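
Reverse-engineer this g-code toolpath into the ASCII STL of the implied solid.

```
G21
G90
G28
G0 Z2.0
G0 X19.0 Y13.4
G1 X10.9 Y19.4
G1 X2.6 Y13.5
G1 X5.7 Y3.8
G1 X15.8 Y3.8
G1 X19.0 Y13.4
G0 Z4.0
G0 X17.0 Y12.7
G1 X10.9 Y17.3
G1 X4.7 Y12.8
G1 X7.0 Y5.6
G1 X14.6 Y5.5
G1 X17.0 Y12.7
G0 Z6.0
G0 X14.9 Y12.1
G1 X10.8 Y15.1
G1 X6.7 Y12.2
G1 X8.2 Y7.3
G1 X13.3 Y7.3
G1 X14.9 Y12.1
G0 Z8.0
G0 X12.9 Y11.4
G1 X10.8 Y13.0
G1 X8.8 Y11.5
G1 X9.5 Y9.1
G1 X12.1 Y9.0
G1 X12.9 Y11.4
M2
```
solid part
  facet normal 0.0000 0.0000 -1.0000
    outer loop
      vertex 0.6 14.2 0.0
      vertex 10.9 21.6 0.0
      vertex 21.1 14.0 0.0
    endloop
  endfacet
  facet normal 0.0000 0.0000 -1.0000
    outer loop
      vertex 4.4 2.1 0.0
      vertex 0.6 14.2 0.0
      vertex 21.1 14.0 0.0
    endloop
  endfacet
  facet normal 0.0000 0.0000 -1.0000
    outer loop
      vertex 17.1 2.0 0.0
      vertex 4.4 2.1 0.0
      vertex 21.1 14.0 0.0
    endloop
  endfacet
  facet normal 0.4503 0.6044 0.6572
    outer loop
      vertex 21.1 14.0 0.0
      vertex 10.9 21.6 0.0
      vertex 10.8 10.8 10.0
    endloop
  endfacet
  facet normal -0.4399 0.6123 0.6569
    outer loop
      vertex 10.9 21.6 0.0
      vertex 0.6 14.2 0.0
      vertex 10.8 10.8 10.0
    endloop
  endfacet
  facet normal -0.7193 -0.2259 0.6569
    outer loop
      vertex 0.6 14.2 0.0
      vertex 4.4 2.1 0.0
      vertex 10.8 10.8 10.0
    endloop
  endfacet
  facet normal -0.0059 -0.7525 0.6585
    outer loop
      vertex 4.4 2.1 0.0
      vertex 17.1 2.0 0.0
      vertex 10.8 10.8 10.0
    endloop
  endfacet
  facet normal 0.7136 -0.2379 0.6589
    outer loop
      vertex 17.1 2.0 0.0
      vertex 21.1 14.0 0.0
      vertex 10.8 10.8 10.0
    endloop
  endfacet
endsolid part

The G0 Z moves step by Δz≈2.0 mm. The G1 loops shrink linearly with z, so the solid tapers from its base footprint up to z≈10. Closing with a flat bottom cap and the tapered top and triangulating gives 8 facets — a regular 5-sided pyramid, base circumscribed radius ≈ 10.8 mm, apex at z ≈ 10 mm.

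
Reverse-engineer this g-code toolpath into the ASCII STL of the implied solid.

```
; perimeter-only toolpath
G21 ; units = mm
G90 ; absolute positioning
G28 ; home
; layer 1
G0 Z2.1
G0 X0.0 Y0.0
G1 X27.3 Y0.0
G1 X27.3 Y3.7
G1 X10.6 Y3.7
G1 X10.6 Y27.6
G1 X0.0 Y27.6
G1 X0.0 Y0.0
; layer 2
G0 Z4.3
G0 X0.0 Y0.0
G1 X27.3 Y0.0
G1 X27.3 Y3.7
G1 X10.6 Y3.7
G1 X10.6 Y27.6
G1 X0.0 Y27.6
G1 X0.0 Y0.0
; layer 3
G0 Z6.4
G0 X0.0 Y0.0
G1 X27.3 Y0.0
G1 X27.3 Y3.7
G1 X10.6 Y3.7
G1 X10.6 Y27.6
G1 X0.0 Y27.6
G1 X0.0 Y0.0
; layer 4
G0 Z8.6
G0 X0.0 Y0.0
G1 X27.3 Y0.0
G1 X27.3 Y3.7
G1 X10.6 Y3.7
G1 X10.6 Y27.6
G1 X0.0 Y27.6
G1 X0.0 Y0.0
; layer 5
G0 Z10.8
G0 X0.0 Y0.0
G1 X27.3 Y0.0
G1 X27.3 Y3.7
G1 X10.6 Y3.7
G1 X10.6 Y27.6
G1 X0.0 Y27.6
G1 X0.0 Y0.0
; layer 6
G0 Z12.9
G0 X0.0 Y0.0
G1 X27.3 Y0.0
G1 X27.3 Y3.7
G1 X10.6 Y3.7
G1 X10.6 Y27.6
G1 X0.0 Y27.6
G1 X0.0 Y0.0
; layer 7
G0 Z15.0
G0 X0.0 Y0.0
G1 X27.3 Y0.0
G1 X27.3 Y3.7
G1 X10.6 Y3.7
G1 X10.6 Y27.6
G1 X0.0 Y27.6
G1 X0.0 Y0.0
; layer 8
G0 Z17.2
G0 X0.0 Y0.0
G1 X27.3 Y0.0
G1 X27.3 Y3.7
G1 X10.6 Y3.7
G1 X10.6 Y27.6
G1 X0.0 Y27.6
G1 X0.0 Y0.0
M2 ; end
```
solid part
  facet normal 0.0000 0.0000 -1.0000
    outer loop
      vertex 27.3 3.7 0.0
      vertex 27.3 0.0 0.0
      vertex 0.0 0.0 0.0
    endloop
  endfacet
  facet normal 0.0000 0.0000 -1.0000
    outer loop
      vertex 10.6 3.7 0.0
      vertex 27.3 3.7 0.0
      vertex 0.0 0.0 0.0
    endloop
  endfacet
  facet normal 0.0000 0.0000 -1.0000
    outer loop
      vertex 10.6 27.6 0.0
      vertex 10.6 3.7 0.0
      vertex 0.0 0.0 0.0
    endloop
  endfacet
  facet normal 0.0000 0.0000 -1.0000
    outer loop
      vertex 0.0 27.6 0.0
      vertex 10.6 27.6 0.0
      vertex 0.0 0.0 0.0
    endloop
  endfacet
  facet normal 0.0000 0.0000 1.0000
    outer loop
      vertex 0.0 0.0 17.2
      vertex 27.3 0.0 17.2
      vertex 27.3 3.7 17.2
    endloop
  endfacet
  facet normal 0.0000 0.0000 1.0000
    outer loop
      vertex 0.0 0.0 17.2
      vertex 27.3 3.7 17.2
      vertex 10.6 3.7 17.2
    endloop
  endfacet
  facet normal 0.0000 0.0000 1.0000
    outer loop
      vertex 0.0 0.0 17.2
      vertex 10.6 3.7 17.2
      vertex 10.6 27.6 17.2
    endloop
  endfacet
  facet normal 0.0000 0.0000 1.0000
    outer loop
      vertex 0.0 0.0 17.2
      vertex 10.6 27.6 17.2
      vertex 0.0 27.6 17.2
    endloop
  endfacet
  facet normal 0.0000 -1.0000 0.0000
    outer loop
      vertex 0.0 0.0 0.0
      vertex 27.3 0.0 0.0
      vertex 27.3 0.0 17.2
    endloop
  endfacet
  facet normal 0.0000 -1.0000 0.0000
    outer loop
      vertex 0.0 0.0 0.0
      vertex 27.3 0.0 17.2
      vertex 0.0 0.0 17.2
    endloop
  endfacet
  facet normal 1.0000 0.0000 0.0000
    outer loop
      vertex 27.3 0.0 0.0
      vertex 27.3 3.7 0.0
      vertex 27.3 3.7 17.2
    endloop
  endfacet
  facet normal 1.0000 0.0000 0.0000
    outer loop
      vertex 27.3 0.0 0.0
      vertex 27.3 3.7 17.2
      vertex 27.3 0.0 17.2
    endloop
  endfacet
  facet normal 0.0000 1.0000 0.0000
    outer loop
      vertex 27.3 3.7 0.0
      vertex 10.6 3.7 0.0
      vertex 10.6 3.7 17.2
    endloop
  endfacet
  facet normal 0.0000 1.0000 0.0000
    outer loop
      vertex 27.3 3.7 0.0
      vertex 10.6 3.7 17.2
      vertex 27.3 3.7 17.2
    endloop
  endfacet
  facet normal 1.0000 0.0000 0.0000
    outer loop
      vertex 10.6 3.7 0.0
      vertex 10.6 27.6 0.0
      vertex 10.6 27.6 17.2
    endloop
  endfacet
  facet normal 1.0000 0.0000 0.0000
    outer loop
      vertex 10.6 3.7 0.0
      vertex 10.6 27.6 17.2
      vertex 10.6 3.7 17.2
    endloop
  endfacet
  facet normal 0.0000 1.0000 0.0000
    outer loop
      vertex 10.6 27.6 0.0
      vertex 0.0 27.6 0.0
      vertex 0.0 27.6 17.2
    endloop
  endfacet
  facet normal 0.0000 1.0000 0.0000
    outer loop
      vertex 10.6 27.6 0.0
      vertex 0.0 27.6 17.2
      vertex 10.6 27.6 17.2
    endloop
  endfacet
  facet normal -1.0000 0.0000 0.0000
    outer loop
      vertex 0.0 27.6 0.0
      vertex 0.0 0.0 0.0
      vertex 0.0 0.0 17.2
    endloop
  endfacet
  facet normal -1.0000 0.0000 0.0000
    outer loop
      vertex 0.0 27.6 0.0
      vertex 0.0 0.0 17.2
      vertex 0.0 27.6 17.2
    endloop
  endfacet
endsolid part

The G0 Z moves step by Δz≈2.1 mm. Every layer's G1 loop is the same polygon, so the solid is a straight extrusion of it from z=0 to z≈17.2. Closing with flat bottom and top caps and triangulating gives 20 facets — an L-shaped prism: outer 27.3 × 27.6 mm, arm thicknesses ≈ 3.7 mm (horizontal) and 10.6 mm (vertical), extruded 17.2 mm in z.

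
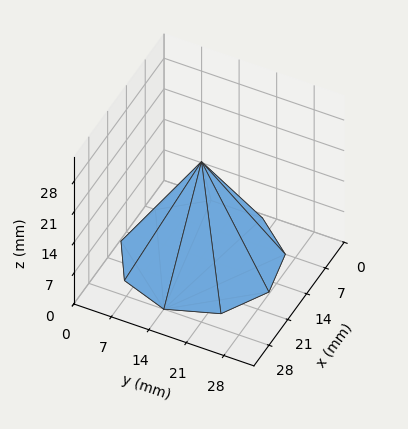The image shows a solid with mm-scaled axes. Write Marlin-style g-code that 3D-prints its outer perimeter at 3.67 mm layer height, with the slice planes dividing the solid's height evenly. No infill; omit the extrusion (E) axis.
Reading the render: the shape is a regular 9-sided pyramid, base circumscribed radius ≈ 14 mm, apex at z ≈ 22 mm (dimensions read to the nearest mm from the axis ticks). For the g-code, the solid's height is divided into equal slices at the stated Δz and each level perimeter traced with G1 moves after a G0 lift.

; perimeter-only toolpath
G21 ; units = mm
G90 ; absolute positioning
G28 ; home
; layer 1
G0 Z3.67
G0 X25.67 Y14.00
G1 X22.93 Y21.50
G1 X16.02 Y25.49
G1 X8.17 Y24.10
G1 X3.03 Y17.99
G1 X3.03 Y10.01
G1 X8.17 Y3.90
G1 X16.02 Y2.51
G1 X22.93 Y6.50
G1 X25.67 Y14.00
; layer 2
G0 Z7.33
G0 X23.33 Y14.00
G1 X21.15 Y20.00
G1 X15.62 Y23.19
G1 X9.33 Y22.08
G1 X5.23 Y17.19
G1 X5.23 Y10.81
G1 X9.33 Y5.92
G1 X15.62 Y4.81
G1 X21.15 Y8.00
G1 X23.33 Y14.00
; layer 3
G0 Z11.00
G0 X21.00 Y14.00
G1 X19.36 Y18.50
G1 X15.21 Y20.89
G1 X10.50 Y20.06
G1 X7.42 Y16.39
G1 X7.42 Y11.61
G1 X10.50 Y7.94
G1 X15.21 Y7.11
G1 X19.36 Y9.50
G1 X21.00 Y14.00
; layer 4
G0 Z14.67
G0 X18.67 Y14.00
G1 X17.57 Y17.00
G1 X14.81 Y18.60
G1 X11.67 Y18.04
G1 X9.61 Y15.60
G1 X9.61 Y12.40
G1 X11.67 Y9.96
G1 X14.81 Y9.40
G1 X17.57 Y11.00
G1 X18.67 Y14.00
; layer 5
G0 Z18.33
G0 X16.33 Y14.00
G1 X15.79 Y15.50
G1 X14.41 Y16.30
G1 X12.83 Y16.02
G1 X11.81 Y14.80
G1 X11.81 Y13.20
G1 X12.83 Y11.98
G1 X14.41 Y11.70
G1 X15.79 Y12.50
G1 X16.33 Y14.00
M2 ; end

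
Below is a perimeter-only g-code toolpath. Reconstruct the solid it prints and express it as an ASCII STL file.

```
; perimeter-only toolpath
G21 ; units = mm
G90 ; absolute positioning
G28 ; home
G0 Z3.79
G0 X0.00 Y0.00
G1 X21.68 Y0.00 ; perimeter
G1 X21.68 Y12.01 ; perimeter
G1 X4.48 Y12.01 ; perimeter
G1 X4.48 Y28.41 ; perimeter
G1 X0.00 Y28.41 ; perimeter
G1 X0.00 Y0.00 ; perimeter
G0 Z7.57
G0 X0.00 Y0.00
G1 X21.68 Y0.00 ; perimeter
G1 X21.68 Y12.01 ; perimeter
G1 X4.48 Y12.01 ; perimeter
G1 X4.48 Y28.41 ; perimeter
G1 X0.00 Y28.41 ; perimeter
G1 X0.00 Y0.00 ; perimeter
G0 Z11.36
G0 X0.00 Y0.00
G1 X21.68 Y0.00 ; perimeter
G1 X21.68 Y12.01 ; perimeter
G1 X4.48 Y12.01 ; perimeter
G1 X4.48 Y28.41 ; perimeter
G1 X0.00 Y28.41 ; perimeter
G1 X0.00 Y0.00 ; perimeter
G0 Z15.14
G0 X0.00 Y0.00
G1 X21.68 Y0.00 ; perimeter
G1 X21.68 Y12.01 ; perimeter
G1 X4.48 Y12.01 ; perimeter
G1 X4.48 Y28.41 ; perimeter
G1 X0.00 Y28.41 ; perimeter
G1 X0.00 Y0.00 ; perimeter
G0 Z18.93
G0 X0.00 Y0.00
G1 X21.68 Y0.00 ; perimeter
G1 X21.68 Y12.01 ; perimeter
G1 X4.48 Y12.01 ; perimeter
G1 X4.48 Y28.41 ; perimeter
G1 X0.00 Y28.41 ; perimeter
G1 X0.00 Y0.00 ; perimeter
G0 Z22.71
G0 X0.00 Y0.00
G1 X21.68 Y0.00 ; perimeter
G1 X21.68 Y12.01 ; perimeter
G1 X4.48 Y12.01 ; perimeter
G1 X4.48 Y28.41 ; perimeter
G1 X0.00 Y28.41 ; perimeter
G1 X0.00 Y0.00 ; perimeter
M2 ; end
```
solid part
  facet normal 0.0000 0.0000 -1.0000
    outer loop
      vertex 21.68 12.01 0.00
      vertex 21.68 0.00 0.00
      vertex 0.00 0.00 0.00
    endloop
  endfacet
  facet normal 0.0000 0.0000 -1.0000
    outer loop
      vertex 4.48 12.01 0.00
      vertex 21.68 12.01 0.00
      vertex 0.00 0.00 0.00
    endloop
  endfacet
  facet normal 0.0000 0.0000 -1.0000
    outer loop
      vertex 4.48 28.41 0.00
      vertex 4.48 12.01 0.00
      vertex 0.00 0.00 0.00
    endloop
  endfacet
  facet normal 0.0000 0.0000 -1.0000
    outer loop
      vertex 0.00 28.41 0.00
      vertex 4.48 28.41 0.00
      vertex 0.00 0.00 0.00
    endloop
  endfacet
  facet normal 0.0000 0.0000 1.0000
    outer loop
      vertex 0.00 0.00 22.71
      vertex 21.68 0.00 22.71
      vertex 21.68 12.01 22.71
    endloop
  endfacet
  facet normal 0.0000 0.0000 1.0000
    outer loop
      vertex 0.00 0.00 22.71
      vertex 21.68 12.01 22.71
      vertex 4.48 12.01 22.71
    endloop
  endfacet
  facet normal 0.0000 0.0000 1.0000
    outer loop
      vertex 0.00 0.00 22.71
      vertex 4.48 12.01 22.71
      vertex 4.48 28.41 22.71
    endloop
  endfacet
  facet normal 0.0000 0.0000 1.0000
    outer loop
      vertex 0.00 0.00 22.71
      vertex 4.48 28.41 22.71
      vertex 0.00 28.41 22.71
    endloop
  endfacet
  facet normal 0.0000 -1.0000 0.0000
    outer loop
      vertex 0.00 0.00 0.00
      vertex 21.68 0.00 0.00
      vertex 21.68 0.00 22.71
    endloop
  endfacet
  facet normal 0.0000 -1.0000 0.0000
    outer loop
      vertex 0.00 0.00 0.00
      vertex 21.68 0.00 22.71
      vertex 0.00 0.00 22.71
    endloop
  endfacet
  facet normal 1.0000 0.0000 0.0000
    outer loop
      vertex 21.68 0.00 0.00
      vertex 21.68 12.01 0.00
      vertex 21.68 12.01 22.71
    endloop
  endfacet
  facet normal 1.0000 0.0000 0.0000
    outer loop
      vertex 21.68 0.00 0.00
      vertex 21.68 12.01 22.71
      vertex 21.68 0.00 22.71
    endloop
  endfacet
  facet normal 0.0000 1.0000 0.0000
    outer loop
      vertex 21.68 12.01 0.00
      vertex 4.48 12.01 0.00
      vertex 4.48 12.01 22.71
    endloop
  endfacet
  facet normal 0.0000 1.0000 0.0000
    outer loop
      vertex 21.68 12.01 0.00
      vertex 4.48 12.01 22.71
      vertex 21.68 12.01 22.71
    endloop
  endfacet
  facet normal 1.0000 0.0000 0.0000
    outer loop
      vertex 4.48 12.01 0.00
      vertex 4.48 28.41 0.00
      vertex 4.48 28.41 22.71
    endloop
  endfacet
  facet normal 1.0000 0.0000 0.0000
    outer loop
      vertex 4.48 12.01 0.00
      vertex 4.48 28.41 22.71
      vertex 4.48 12.01 22.71
    endloop
  endfacet
  facet normal 0.0000 1.0000 0.0000
    outer loop
      vertex 4.48 28.41 0.00
      vertex 0.00 28.41 0.00
      vertex 0.00 28.41 22.71
    endloop
  endfacet
  facet normal 0.0000 1.0000 0.0000
    outer loop
      vertex 4.48 28.41 0.00
      vertex 0.00 28.41 22.71
      vertex 4.48 28.41 22.71
    endloop
  endfacet
  facet normal -1.0000 0.0000 0.0000
    outer loop
      vertex 0.00 28.41 0.00
      vertex 0.00 0.00 0.00
      vertex 0.00 0.00 22.71
    endloop
  endfacet
  facet normal -1.0000 0.0000 0.0000
    outer loop
      vertex 0.00 28.41 0.00
      vertex 0.00 0.00 22.71
      vertex 0.00 28.41 22.71
    endloop
  endfacet
endsolid part

The G0 Z moves step by Δz≈3.79 mm. Every layer's G1 loop is the same polygon, so the solid is a straight extrusion of it from z=0 to z≈22.7. Closing with flat bottom and top caps and triangulating gives 20 facets — an L-shaped prism: outer 21.7 × 28.4 mm, arm thicknesses ≈ 12 mm (horizontal) and 4.48 mm (vertical), extruded 22.7 mm in z.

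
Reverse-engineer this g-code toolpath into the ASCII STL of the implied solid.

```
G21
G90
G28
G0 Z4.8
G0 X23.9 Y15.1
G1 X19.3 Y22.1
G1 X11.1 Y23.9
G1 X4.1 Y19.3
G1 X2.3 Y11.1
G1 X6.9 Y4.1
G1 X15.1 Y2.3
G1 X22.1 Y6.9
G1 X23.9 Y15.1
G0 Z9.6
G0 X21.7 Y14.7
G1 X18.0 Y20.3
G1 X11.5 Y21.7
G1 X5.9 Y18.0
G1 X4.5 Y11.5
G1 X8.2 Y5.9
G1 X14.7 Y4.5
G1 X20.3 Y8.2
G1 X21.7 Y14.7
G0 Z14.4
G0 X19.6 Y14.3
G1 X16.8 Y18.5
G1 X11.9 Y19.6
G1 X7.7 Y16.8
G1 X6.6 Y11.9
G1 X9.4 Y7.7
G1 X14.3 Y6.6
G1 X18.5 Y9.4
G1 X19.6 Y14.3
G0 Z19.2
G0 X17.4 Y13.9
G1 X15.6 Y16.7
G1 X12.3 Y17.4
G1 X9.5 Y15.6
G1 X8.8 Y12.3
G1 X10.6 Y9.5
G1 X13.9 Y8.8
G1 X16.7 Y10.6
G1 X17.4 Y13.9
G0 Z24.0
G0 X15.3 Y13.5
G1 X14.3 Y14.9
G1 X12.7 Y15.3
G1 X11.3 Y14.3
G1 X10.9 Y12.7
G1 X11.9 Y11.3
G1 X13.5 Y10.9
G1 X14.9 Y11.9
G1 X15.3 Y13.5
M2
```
solid part
  facet normal 0.0000 0.0000 -1.0000
    outer loop
      vertex 10.7 26.0 0.0
      vertex 20.5 23.9 0.0
      vertex 26.0 15.5 0.0
    endloop
  endfacet
  facet normal 0.0000 0.0000 -1.0000
    outer loop
      vertex 2.3 20.5 0.0
      vertex 10.7 26.0 0.0
      vertex 26.0 15.5 0.0
    endloop
  endfacet
  facet normal 0.0000 0.0000 -1.0000
    outer loop
      vertex 0.2 10.7 0.0
      vertex 2.3 20.5 0.0
      vertex 26.0 15.5 0.0
    endloop
  endfacet
  facet normal 0.0000 0.0000 -1.0000
    outer loop
      vertex 5.7 2.3 0.0
      vertex 0.2 10.7 0.0
      vertex 26.0 15.5 0.0
    endloop
  endfacet
  facet normal 0.0000 0.0000 -1.0000
    outer loop
      vertex 15.5 0.2 0.0
      vertex 5.7 2.3 0.0
      vertex 26.0 15.5 0.0
    endloop
  endfacet
  facet normal 0.0000 0.0000 -1.0000
    outer loop
      vertex 23.9 5.7 0.0
      vertex 15.5 0.2 0.0
      vertex 26.0 15.5 0.0
    endloop
  endfacet
  facet normal 0.7712 0.5050 0.3875
    outer loop
      vertex 26.0 15.5 0.0
      vertex 20.5 23.9 0.0
      vertex 13.1 13.1 28.8
    endloop
  endfacet
  facet normal 0.1931 0.9014 0.3876
    outer loop
      vertex 20.5 23.9 0.0
      vertex 10.7 26.0 0.0
      vertex 13.1 13.1 28.8
    endloop
  endfacet
  facet normal -0.5050 0.7712 0.3875
    outer loop
      vertex 10.7 26.0 0.0
      vertex 2.3 20.5 0.0
      vertex 13.1 13.1 28.8
    endloop
  endfacet
  facet normal -0.9014 0.1931 0.3876
    outer loop
      vertex 2.3 20.5 0.0
      vertex 0.2 10.7 0.0
      vertex 13.1 13.1 28.8
    endloop
  endfacet
  facet normal -0.7712 -0.5050 0.3875
    outer loop
      vertex 0.2 10.7 0.0
      vertex 5.7 2.3 0.0
      vertex 13.1 13.1 28.8
    endloop
  endfacet
  facet normal -0.1931 -0.9014 0.3876
    outer loop
      vertex 5.7 2.3 0.0
      vertex 15.5 0.2 0.0
      vertex 13.1 13.1 28.8
    endloop
  endfacet
  facet normal 0.5050 -0.7712 0.3875
    outer loop
      vertex 15.5 0.2 0.0
      vertex 23.9 5.7 0.0
      vertex 13.1 13.1 28.8
    endloop
  endfacet
  facet normal 0.9014 -0.1931 0.3876
    outer loop
      vertex 23.9 5.7 0.0
      vertex 26.0 15.5 0.0
      vertex 13.1 13.1 28.8
    endloop
  endfacet
endsolid part

The G0 Z moves step by Δz≈4.8 mm. The G1 loops shrink linearly with z, so the solid tapers from its base footprint up to z≈28.8. Closing with a flat bottom cap and the tapered top and triangulating gives 14 facets — a regular 8-sided pyramid, base circumscribed radius ≈ 13.1 mm, apex at z ≈ 28.8 mm.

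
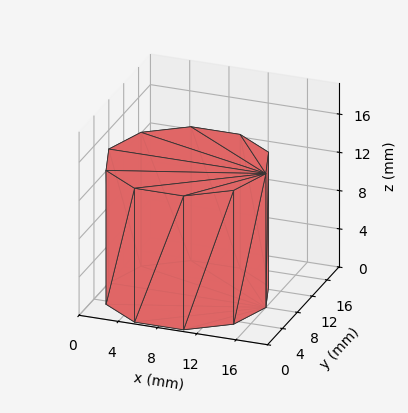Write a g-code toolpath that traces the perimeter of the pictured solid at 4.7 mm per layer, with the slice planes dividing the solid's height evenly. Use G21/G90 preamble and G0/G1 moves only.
Reading the render: the shape is a regular 10-sided prism (a cylinder approximated with 10 flat sides), circumscribed radius ≈ 8 mm, height ≈ 14 mm (dimensions read to the nearest mm from the axis ticks). For the g-code, the solid's height is divided into equal slices at the stated Δz and each level perimeter traced with G1 moves after a G0 lift.

; perimeter-only toolpath
G21 ; units = mm
G90 ; absolute positioning
G28 ; home
; layer 1
G0 Z4.7
G0 X16.0 Y8.0
G1 X14.5 Y12.7
G1 X10.5 Y15.6
G1 X5.5 Y15.6
G1 X1.5 Y12.7
G1 X0.0 Y8.0
G1 X1.5 Y3.3
G1 X5.5 Y0.4
G1 X10.5 Y0.4
G1 X14.5 Y3.3
G1 X16.0 Y8.0
; layer 2
G0 Z9.3
G0 X16.0 Y8.0
G1 X14.5 Y12.7
G1 X10.5 Y15.6
G1 X5.5 Y15.6
G1 X1.5 Y12.7
G1 X0.0 Y8.0
G1 X1.5 Y3.3
G1 X5.5 Y0.4
G1 X10.5 Y0.4
G1 X14.5 Y3.3
G1 X16.0 Y8.0
; layer 3
G0 Z14.0
G0 X16.0 Y8.0
G1 X14.5 Y12.7
G1 X10.5 Y15.6
G1 X5.5 Y15.6
G1 X1.5 Y12.7
G1 X0.0 Y8.0
G1 X1.5 Y3.3
G1 X5.5 Y0.4
G1 X10.5 Y0.4
G1 X14.5 Y3.3
G1 X16.0 Y8.0
M2 ; end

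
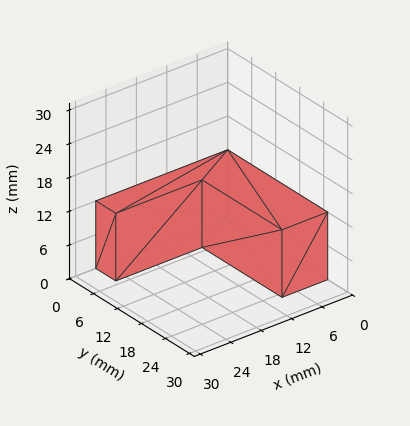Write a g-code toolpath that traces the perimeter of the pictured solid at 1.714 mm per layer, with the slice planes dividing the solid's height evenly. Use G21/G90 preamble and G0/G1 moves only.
Reading the render: the shape is an L-shaped prism: outer 26 × 25 mm, arm thicknesses ≈ 5 mm (horizontal) and 9 mm (vertical), extruded 12 mm in z (dimensions read to the nearest mm from the axis ticks). For the g-code, the solid's height is divided into equal slices at the stated Δz and each level perimeter traced with G1 moves after a G0 lift.

; perimeter-only toolpath
G21 ; units = mm
G90 ; absolute positioning
G28 ; home
; layer 1
G0 Z1.714
G0 X0.000 Y0.000
G1 X26.000 Y0.000
G1 X26.000 Y5.000
G1 X9.000 Y5.000
G1 X9.000 Y25.000
G1 X0.000 Y25.000
G1 X0.000 Y0.000
; layer 2
G0 Z3.429
G0 X0.000 Y0.000
G1 X26.000 Y0.000
G1 X26.000 Y5.000
G1 X9.000 Y5.000
G1 X9.000 Y25.000
G1 X0.000 Y25.000
G1 X0.000 Y0.000
; layer 3
G0 Z5.143
G0 X0.000 Y0.000
G1 X26.000 Y0.000
G1 X26.000 Y5.000
G1 X9.000 Y5.000
G1 X9.000 Y25.000
G1 X0.000 Y25.000
G1 X0.000 Y0.000
; layer 4
G0 Z6.857
G0 X0.000 Y0.000
G1 X26.000 Y0.000
G1 X26.000 Y5.000
G1 X9.000 Y5.000
G1 X9.000 Y25.000
G1 X0.000 Y25.000
G1 X0.000 Y0.000
; layer 5
G0 Z8.571
G0 X0.000 Y0.000
G1 X26.000 Y0.000
G1 X26.000 Y5.000
G1 X9.000 Y5.000
G1 X9.000 Y25.000
G1 X0.000 Y25.000
G1 X0.000 Y0.000
; layer 6
G0 Z10.286
G0 X0.000 Y0.000
G1 X26.000 Y0.000
G1 X26.000 Y5.000
G1 X9.000 Y5.000
G1 X9.000 Y25.000
G1 X0.000 Y25.000
G1 X0.000 Y0.000
; layer 7
G0 Z12.000
G0 X0.000 Y0.000
G1 X26.000 Y0.000
G1 X26.000 Y5.000
G1 X9.000 Y5.000
G1 X9.000 Y25.000
G1 X0.000 Y25.000
G1 X0.000 Y0.000
M2 ; end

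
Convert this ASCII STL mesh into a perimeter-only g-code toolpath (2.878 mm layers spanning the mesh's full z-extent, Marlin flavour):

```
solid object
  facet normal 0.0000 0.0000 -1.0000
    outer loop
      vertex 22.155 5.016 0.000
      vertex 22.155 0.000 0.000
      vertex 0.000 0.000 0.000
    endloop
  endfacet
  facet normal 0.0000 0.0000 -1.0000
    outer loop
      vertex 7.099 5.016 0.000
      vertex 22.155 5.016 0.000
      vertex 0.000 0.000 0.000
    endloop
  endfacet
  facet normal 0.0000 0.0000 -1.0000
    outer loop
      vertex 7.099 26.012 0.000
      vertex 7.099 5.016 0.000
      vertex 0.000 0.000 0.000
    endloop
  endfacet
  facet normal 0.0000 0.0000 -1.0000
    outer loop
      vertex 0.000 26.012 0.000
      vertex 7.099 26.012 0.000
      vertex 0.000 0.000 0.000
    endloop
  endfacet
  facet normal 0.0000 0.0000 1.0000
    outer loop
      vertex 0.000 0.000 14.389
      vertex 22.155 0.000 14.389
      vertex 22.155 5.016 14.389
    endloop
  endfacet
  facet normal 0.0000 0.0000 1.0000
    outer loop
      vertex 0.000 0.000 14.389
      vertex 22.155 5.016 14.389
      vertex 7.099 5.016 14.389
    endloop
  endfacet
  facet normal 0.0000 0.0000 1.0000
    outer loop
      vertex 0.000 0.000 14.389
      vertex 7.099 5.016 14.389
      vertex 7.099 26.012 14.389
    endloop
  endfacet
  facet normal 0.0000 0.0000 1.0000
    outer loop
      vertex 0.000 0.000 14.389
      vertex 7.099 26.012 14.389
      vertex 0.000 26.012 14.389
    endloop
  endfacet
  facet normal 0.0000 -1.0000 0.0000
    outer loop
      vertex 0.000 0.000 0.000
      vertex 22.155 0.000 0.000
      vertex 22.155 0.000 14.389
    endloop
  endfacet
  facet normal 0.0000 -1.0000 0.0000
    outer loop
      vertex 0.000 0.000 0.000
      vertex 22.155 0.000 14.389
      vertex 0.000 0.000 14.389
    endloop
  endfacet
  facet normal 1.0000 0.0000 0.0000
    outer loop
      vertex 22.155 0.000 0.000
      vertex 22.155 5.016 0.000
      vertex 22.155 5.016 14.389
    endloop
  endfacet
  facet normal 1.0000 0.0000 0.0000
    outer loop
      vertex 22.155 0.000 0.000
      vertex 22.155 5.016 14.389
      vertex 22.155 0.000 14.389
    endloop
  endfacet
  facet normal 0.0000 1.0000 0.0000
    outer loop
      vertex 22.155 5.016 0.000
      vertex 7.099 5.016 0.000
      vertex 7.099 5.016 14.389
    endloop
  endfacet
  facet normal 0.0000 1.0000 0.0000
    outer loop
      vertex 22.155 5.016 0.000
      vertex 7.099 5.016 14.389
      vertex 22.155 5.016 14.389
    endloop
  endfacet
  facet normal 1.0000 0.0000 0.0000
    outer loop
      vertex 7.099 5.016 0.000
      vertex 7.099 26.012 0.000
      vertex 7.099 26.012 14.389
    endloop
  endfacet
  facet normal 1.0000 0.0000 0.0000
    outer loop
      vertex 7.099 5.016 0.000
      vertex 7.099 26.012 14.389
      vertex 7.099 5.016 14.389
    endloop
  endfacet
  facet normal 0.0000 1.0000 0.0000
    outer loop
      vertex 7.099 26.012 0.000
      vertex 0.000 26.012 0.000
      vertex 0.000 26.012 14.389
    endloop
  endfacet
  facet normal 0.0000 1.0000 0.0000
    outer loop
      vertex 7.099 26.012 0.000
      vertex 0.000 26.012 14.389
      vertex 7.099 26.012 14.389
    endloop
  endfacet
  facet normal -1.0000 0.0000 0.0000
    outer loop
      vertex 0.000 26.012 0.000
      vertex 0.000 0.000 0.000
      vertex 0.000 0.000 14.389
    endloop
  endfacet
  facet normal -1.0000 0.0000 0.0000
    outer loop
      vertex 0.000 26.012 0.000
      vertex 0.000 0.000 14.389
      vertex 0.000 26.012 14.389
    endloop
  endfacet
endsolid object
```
; perimeter-only toolpath
G21 ; units = mm
G90 ; absolute positioning
G28 ; home
; layer 1
G0 Z2.878
G0 X0.000 Y0.000
G1 X22.155 Y0.000
G1 X22.155 Y5.016
G1 X7.099 Y5.016
G1 X7.099 Y26.012
G1 X0.000 Y26.012
G1 X0.000 Y0.000
; layer 2
G0 Z5.756
G0 X0.000 Y0.000
G1 X22.155 Y0.000
G1 X22.155 Y5.016
G1 X7.099 Y5.016
G1 X7.099 Y26.012
G1 X0.000 Y26.012
G1 X0.000 Y0.000
; layer 3
G0 Z8.633
G0 X0.000 Y0.000
G1 X22.155 Y0.000
G1 X22.155 Y5.016
G1 X7.099 Y5.016
G1 X7.099 Y26.012
G1 X0.000 Y26.012
G1 X0.000 Y0.000
; layer 4
G0 Z11.511
G0 X0.000 Y0.000
G1 X22.155 Y0.000
G1 X22.155 Y5.016
G1 X7.099 Y5.016
G1 X7.099 Y26.012
G1 X0.000 Y26.012
G1 X0.000 Y0.000
; layer 5
G0 Z14.389
G0 X0.000 Y0.000
G1 X22.155 Y0.000
G1 X22.155 Y5.016
G1 X7.099 Y5.016
G1 X7.099 Y26.012
G1 X0.000 Y26.012
G1 X0.000 Y0.000
M2 ; end

The solid is an L-shaped prism: outer 22.2 × 26 mm, arm thicknesses ≈ 5.02 mm (horizontal) and 7.1 mm (vertical), extruded 14.4 mm in z. Slicing at Δz = 2.878 mm — 5 equal slices spanning the solid's height, so layer i sits at z = i·h/5 — gives 5 non-empty perimeters. Each is a 6-segment closed polygon; G0 lifts to the layer z and rapids to the start vertex, then G1 traces the edges.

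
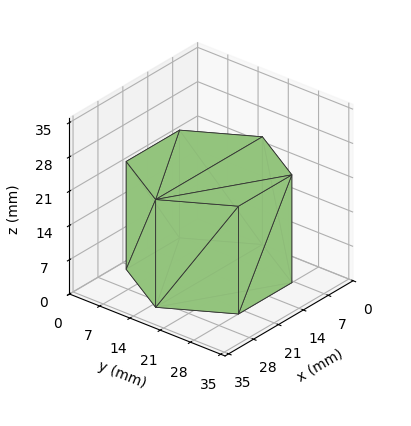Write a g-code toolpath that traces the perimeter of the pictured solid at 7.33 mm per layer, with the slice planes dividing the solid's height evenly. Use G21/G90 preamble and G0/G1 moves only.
Reading the render: the shape is a regular 6-sided prism (a cylinder approximated with 6 flat sides), circumscribed radius ≈ 15 mm, height ≈ 22 mm (dimensions read to the nearest mm from the axis ticks). For the g-code, the solid's height is divided into equal slices at the stated Δz and each level perimeter traced with G1 moves after a G0 lift.

; perimeter-only toolpath
G21 ; units = mm
G90 ; absolute positioning
G28 ; home
; layer 1
G0 Z7.33
G0 X30.00 Y15.00
G1 X22.50 Y27.99
G1 X7.50 Y27.99
G1 X0.00 Y15.00
G1 X7.50 Y2.01
G1 X22.50 Y2.01
G1 X30.00 Y15.00
; layer 2
G0 Z14.67
G0 X30.00 Y15.00
G1 X22.50 Y27.99
G1 X7.50 Y27.99
G1 X0.00 Y15.00
G1 X7.50 Y2.01
G1 X22.50 Y2.01
G1 X30.00 Y15.00
; layer 3
G0 Z22.00
G0 X30.00 Y15.00
G1 X22.50 Y27.99
G1 X7.50 Y27.99
G1 X0.00 Y15.00
G1 X7.50 Y2.01
G1 X22.50 Y2.01
G1 X30.00 Y15.00
M2 ; end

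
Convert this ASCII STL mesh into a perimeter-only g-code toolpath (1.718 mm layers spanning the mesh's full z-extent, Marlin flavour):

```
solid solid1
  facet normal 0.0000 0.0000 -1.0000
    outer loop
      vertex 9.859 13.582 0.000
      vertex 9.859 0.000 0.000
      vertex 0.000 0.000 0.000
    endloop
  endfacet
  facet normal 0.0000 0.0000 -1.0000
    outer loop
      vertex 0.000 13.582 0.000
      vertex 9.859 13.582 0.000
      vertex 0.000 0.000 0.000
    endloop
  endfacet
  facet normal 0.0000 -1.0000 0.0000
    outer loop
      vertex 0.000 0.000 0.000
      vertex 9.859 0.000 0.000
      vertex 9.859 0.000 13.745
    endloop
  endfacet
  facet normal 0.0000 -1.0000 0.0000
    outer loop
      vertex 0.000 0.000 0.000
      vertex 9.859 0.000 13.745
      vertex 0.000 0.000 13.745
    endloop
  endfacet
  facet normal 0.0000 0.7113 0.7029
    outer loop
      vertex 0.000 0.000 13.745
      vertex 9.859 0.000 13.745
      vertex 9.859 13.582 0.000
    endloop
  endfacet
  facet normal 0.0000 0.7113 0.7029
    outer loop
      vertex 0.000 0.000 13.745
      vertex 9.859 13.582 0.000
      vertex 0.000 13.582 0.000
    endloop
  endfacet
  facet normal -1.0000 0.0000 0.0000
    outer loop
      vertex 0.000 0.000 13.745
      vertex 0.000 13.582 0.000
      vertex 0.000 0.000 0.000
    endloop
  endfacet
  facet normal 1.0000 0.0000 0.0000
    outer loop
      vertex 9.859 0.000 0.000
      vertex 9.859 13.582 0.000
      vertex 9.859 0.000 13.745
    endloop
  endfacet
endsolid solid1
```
; perimeter-only toolpath
G21 ; units = mm
G90 ; absolute positioning
G28 ; home
; layer 1
G0 Z1.718
G0 X0.000 Y0.000
G1 X9.859 Y0.000
G1 X9.859 Y11.884
G1 X0.000 Y11.884
G1 X0.000 Y0.000
; layer 2
G0 Z3.436
G0 X0.000 Y0.000
G1 X9.859 Y0.000
G1 X9.859 Y10.187
G1 X0.000 Y10.187
G1 X0.000 Y0.000
; layer 3
G0 Z5.154
G0 X0.000 Y0.000
G1 X9.859 Y0.000
G1 X9.859 Y8.489
G1 X0.000 Y8.489
G1 X0.000 Y0.000
; layer 4
G0 Z6.872
G0 X0.000 Y0.000
G1 X9.859 Y0.000
G1 X9.859 Y6.791
G1 X0.000 Y6.791
G1 X0.000 Y0.000
; layer 5
G0 Z8.591
G0 X0.000 Y0.000
G1 X9.859 Y0.000
G1 X9.859 Y5.093
G1 X0.000 Y5.093
G1 X0.000 Y0.000
; layer 6
G0 Z10.309
G0 X0.000 Y0.000
G1 X9.859 Y0.000
G1 X9.859 Y3.396
G1 X0.000 Y3.396
G1 X0.000 Y0.000
; layer 7
G0 Z12.027
G0 X0.000 Y0.000
G1 X9.859 Y0.000
G1 X9.859 Y1.698
G1 X0.000 Y1.698
G1 X0.000 Y0.000
M2 ; end

The solid is a wedge (ramp): 9.86 × 13.6 mm base, rising to 13.7 mm along the y=0 edge and sloping linearly to z=0 at y=13.6. Slicing at Δz = 1.718 mm — 8 equal slices spanning the solid's height, so layer i sits at z = i·h/8 — gives 7 non-empty perimeters. Each is a 4-segment closed polygon; G0 lifts to the layer z and rapids to the start vertex, then G1 traces the edges. The cross-section shrinks linearly with z (the slice at the apex is degenerate and omitted).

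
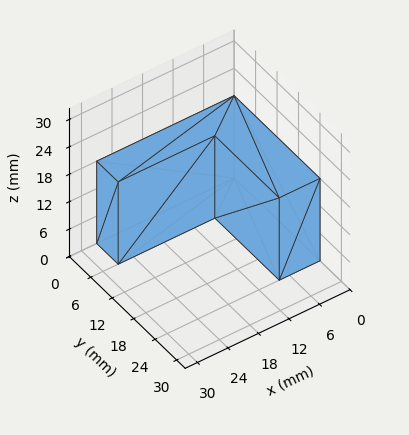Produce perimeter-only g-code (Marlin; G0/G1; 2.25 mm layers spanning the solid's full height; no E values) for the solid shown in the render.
Reading the render: the shape is an L-shaped prism: outer 27 × 24 mm, arm thicknesses ≈ 6 mm (horizontal) and 8 mm (vertical), extruded 18 mm in z (dimensions read to the nearest mm from the axis ticks). For the g-code, the solid's height is divided into equal slices at the stated Δz and each level perimeter traced with G1 moves after a G0 lift.

; perimeter-only toolpath
G21 ; units = mm
G90 ; absolute positioning
G28 ; home
; layer 1
G0 Z2.25
G0 X0.00 Y0.00
G1 X27.00 Y0.00
G1 X27.00 Y6.00
G1 X8.00 Y6.00
G1 X8.00 Y24.00
G1 X0.00 Y24.00
G1 X0.00 Y0.00
; layer 2
G0 Z4.50
G0 X0.00 Y0.00
G1 X27.00 Y0.00
G1 X27.00 Y6.00
G1 X8.00 Y6.00
G1 X8.00 Y24.00
G1 X0.00 Y24.00
G1 X0.00 Y0.00
; layer 3
G0 Z6.75
G0 X0.00 Y0.00
G1 X27.00 Y0.00
G1 X27.00 Y6.00
G1 X8.00 Y6.00
G1 X8.00 Y24.00
G1 X0.00 Y24.00
G1 X0.00 Y0.00
; layer 4
G0 Z9.00
G0 X0.00 Y0.00
G1 X27.00 Y0.00
G1 X27.00 Y6.00
G1 X8.00 Y6.00
G1 X8.00 Y24.00
G1 X0.00 Y24.00
G1 X0.00 Y0.00
; layer 5
G0 Z11.25
G0 X0.00 Y0.00
G1 X27.00 Y0.00
G1 X27.00 Y6.00
G1 X8.00 Y6.00
G1 X8.00 Y24.00
G1 X0.00 Y24.00
G1 X0.00 Y0.00
; layer 6
G0 Z13.50
G0 X0.00 Y0.00
G1 X27.00 Y0.00
G1 X27.00 Y6.00
G1 X8.00 Y6.00
G1 X8.00 Y24.00
G1 X0.00 Y24.00
G1 X0.00 Y0.00
; layer 7
G0 Z15.75
G0 X0.00 Y0.00
G1 X27.00 Y0.00
G1 X27.00 Y6.00
G1 X8.00 Y6.00
G1 X8.00 Y24.00
G1 X0.00 Y24.00
G1 X0.00 Y0.00
; layer 8
G0 Z18.00
G0 X0.00 Y0.00
G1 X27.00 Y0.00
G1 X27.00 Y6.00
G1 X8.00 Y6.00
G1 X8.00 Y24.00
G1 X0.00 Y24.00
G1 X0.00 Y0.00
M2 ; end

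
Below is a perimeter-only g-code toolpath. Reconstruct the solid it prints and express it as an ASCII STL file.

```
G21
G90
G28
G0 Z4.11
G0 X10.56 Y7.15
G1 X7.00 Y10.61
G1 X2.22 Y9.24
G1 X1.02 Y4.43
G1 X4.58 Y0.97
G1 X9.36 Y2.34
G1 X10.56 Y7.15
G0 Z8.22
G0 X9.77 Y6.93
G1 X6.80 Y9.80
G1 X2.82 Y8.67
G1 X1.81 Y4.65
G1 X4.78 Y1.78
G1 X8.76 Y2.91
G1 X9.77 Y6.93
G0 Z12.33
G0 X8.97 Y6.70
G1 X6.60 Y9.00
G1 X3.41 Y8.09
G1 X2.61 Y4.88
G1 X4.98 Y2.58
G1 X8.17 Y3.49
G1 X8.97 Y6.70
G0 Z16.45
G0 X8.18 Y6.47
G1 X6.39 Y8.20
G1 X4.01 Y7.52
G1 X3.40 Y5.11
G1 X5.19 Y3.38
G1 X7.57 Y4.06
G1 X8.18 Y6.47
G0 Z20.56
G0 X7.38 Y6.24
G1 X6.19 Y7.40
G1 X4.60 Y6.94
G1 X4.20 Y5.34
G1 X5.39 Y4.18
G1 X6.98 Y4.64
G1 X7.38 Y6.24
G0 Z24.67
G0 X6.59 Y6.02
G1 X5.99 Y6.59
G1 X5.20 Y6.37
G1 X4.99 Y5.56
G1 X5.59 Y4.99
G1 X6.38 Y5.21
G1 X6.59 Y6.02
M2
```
solid part
  facet normal 0.0000 0.0000 -1.0000
    outer loop
      vertex 1.63 9.82 0.00
      vertex 7.20 11.41 0.00
      vertex 11.36 7.38 0.00
    endloop
  endfacet
  facet normal 0.0000 0.0000 -1.0000
    outer loop
      vertex 0.22 4.20 0.00
      vertex 1.63 9.82 0.00
      vertex 11.36 7.38 0.00
    endloop
  endfacet
  facet normal 0.0000 0.0000 -1.0000
    outer loop
      vertex 4.38 0.17 0.00
      vertex 0.22 4.20 0.00
      vertex 11.36 7.38 0.00
    endloop
  endfacet
  facet normal 0.0000 0.0000 -1.0000
    outer loop
      vertex 9.95 1.76 0.00
      vertex 4.38 0.17 0.00
      vertex 11.36 7.38 0.00
    endloop
  endfacet
  facet normal 0.6855 0.7076 0.1718
    outer loop
      vertex 11.36 7.38 0.00
      vertex 7.20 11.41 0.00
      vertex 5.79 5.79 28.78
    endloop
  endfacet
  facet normal -0.2704 0.9473 0.1717
    outer loop
      vertex 7.20 11.41 0.00
      vertex 1.63 9.82 0.00
      vertex 5.79 5.79 28.78
    endloop
  endfacet
  facet normal -0.9555 0.2397 0.1717
    outer loop
      vertex 1.63 9.82 0.00
      vertex 0.22 4.20 0.00
      vertex 5.79 5.79 28.78
    endloop
  endfacet
  facet normal -0.6855 -0.7076 0.1718
    outer loop
      vertex 0.22 4.20 0.00
      vertex 4.38 0.17 0.00
      vertex 5.79 5.79 28.78
    endloop
  endfacet
  facet normal 0.2704 -0.9473 0.1717
    outer loop
      vertex 4.38 0.17 0.00
      vertex 9.95 1.76 0.00
      vertex 5.79 5.79 28.78
    endloop
  endfacet
  facet normal 0.9555 -0.2397 0.1717
    outer loop
      vertex 9.95 1.76 0.00
      vertex 11.36 7.38 0.00
      vertex 5.79 5.79 28.78
    endloop
  endfacet
endsolid part

The G0 Z moves step by Δz≈4.11 mm. The G1 loops shrink linearly with z, so the solid tapers from its base footprint up to z≈28.8. Closing with a flat bottom cap and the tapered top and triangulating gives 10 facets — a regular 6-sided pyramid, base circumscribed radius ≈ 5.79 mm, apex at z ≈ 28.8 mm.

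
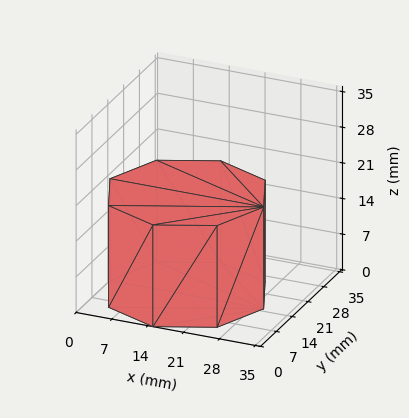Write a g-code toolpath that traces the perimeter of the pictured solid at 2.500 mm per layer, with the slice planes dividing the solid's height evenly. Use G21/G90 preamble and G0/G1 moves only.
Reading the render: the shape is a regular 8-sided prism (a cylinder approximated with 8 flat sides), circumscribed radius ≈ 15 mm, height ≈ 20 mm (dimensions read to the nearest mm from the axis ticks). For the g-code, the solid's height is divided into equal slices at the stated Δz and each level perimeter traced with G1 moves after a G0 lift.

; perimeter-only toolpath
G21 ; units = mm
G90 ; absolute positioning
G28 ; home
; layer 1
G0 Z2.500
G0 X30.000 Y15.000
G1 X25.607 Y25.607
G1 X15.000 Y30.000
G1 X4.393 Y25.607
G1 X0.000 Y15.000
G1 X4.393 Y4.393
G1 X15.000 Y0.000
G1 X25.607 Y4.393
G1 X30.000 Y15.000
; layer 2
G0 Z5.000
G0 X30.000 Y15.000
G1 X25.607 Y25.607
G1 X15.000 Y30.000
G1 X4.393 Y25.607
G1 X0.000 Y15.000
G1 X4.393 Y4.393
G1 X15.000 Y0.000
G1 X25.607 Y4.393
G1 X30.000 Y15.000
; layer 3
G0 Z7.500
G0 X30.000 Y15.000
G1 X25.607 Y25.607
G1 X15.000 Y30.000
G1 X4.393 Y25.607
G1 X0.000 Y15.000
G1 X4.393 Y4.393
G1 X15.000 Y0.000
G1 X25.607 Y4.393
G1 X30.000 Y15.000
; layer 4
G0 Z10.000
G0 X30.000 Y15.000
G1 X25.607 Y25.607
G1 X15.000 Y30.000
G1 X4.393 Y25.607
G1 X0.000 Y15.000
G1 X4.393 Y4.393
G1 X15.000 Y0.000
G1 X25.607 Y4.393
G1 X30.000 Y15.000
; layer 5
G0 Z12.500
G0 X30.000 Y15.000
G1 X25.607 Y25.607
G1 X15.000 Y30.000
G1 X4.393 Y25.607
G1 X0.000 Y15.000
G1 X4.393 Y4.393
G1 X15.000 Y0.000
G1 X25.607 Y4.393
G1 X30.000 Y15.000
; layer 6
G0 Z15.000
G0 X30.000 Y15.000
G1 X25.607 Y25.607
G1 X15.000 Y30.000
G1 X4.393 Y25.607
G1 X0.000 Y15.000
G1 X4.393 Y4.393
G1 X15.000 Y0.000
G1 X25.607 Y4.393
G1 X30.000 Y15.000
; layer 7
G0 Z17.500
G0 X30.000 Y15.000
G1 X25.607 Y25.607
G1 X15.000 Y30.000
G1 X4.393 Y25.607
G1 X0.000 Y15.000
G1 X4.393 Y4.393
G1 X15.000 Y0.000
G1 X25.607 Y4.393
G1 X30.000 Y15.000
; layer 8
G0 Z20.000
G0 X30.000 Y15.000
G1 X25.607 Y25.607
G1 X15.000 Y30.000
G1 X4.393 Y25.607
G1 X0.000 Y15.000
G1 X4.393 Y4.393
G1 X15.000 Y0.000
G1 X25.607 Y4.393
G1 X30.000 Y15.000
M2 ; end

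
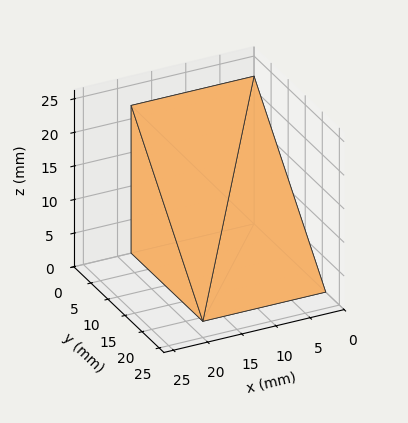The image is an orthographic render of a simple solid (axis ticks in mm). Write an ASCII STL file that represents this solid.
Reading the render: the shape is a wedge (ramp): 18 × 21 mm base, rising to 22 mm along the y=0 edge and sloping linearly to z=0 at y=21 (dimensions read to the nearest mm from the axis ticks). For the STL, each face is triangulated and given an outward normal.

solid part
  facet normal 0.0000 0.0000 -1.0000
    outer loop
      vertex 18.000 21.000 0.000
      vertex 18.000 0.000 0.000
      vertex 0.000 0.000 0.000
    endloop
  endfacet
  facet normal 0.0000 0.0000 -1.0000
    outer loop
      vertex 0.000 21.000 0.000
      vertex 18.000 21.000 0.000
      vertex 0.000 0.000 0.000
    endloop
  endfacet
  facet normal 0.0000 -1.0000 0.0000
    outer loop
      vertex 0.000 0.000 0.000
      vertex 18.000 0.000 0.000
      vertex 18.000 0.000 22.000
    endloop
  endfacet
  facet normal 0.0000 -1.0000 0.0000
    outer loop
      vertex 0.000 0.000 0.000
      vertex 18.000 0.000 22.000
      vertex 0.000 0.000 22.000
    endloop
  endfacet
  facet normal 0.0000 0.7234 0.6905
    outer loop
      vertex 0.000 0.000 22.000
      vertex 18.000 0.000 22.000
      vertex 18.000 21.000 0.000
    endloop
  endfacet
  facet normal 0.0000 0.7234 0.6905
    outer loop
      vertex 0.000 0.000 22.000
      vertex 18.000 21.000 0.000
      vertex 0.000 21.000 0.000
    endloop
  endfacet
  facet normal -1.0000 0.0000 0.0000
    outer loop
      vertex 0.000 0.000 22.000
      vertex 0.000 21.000 0.000
      vertex 0.000 0.000 0.000
    endloop
  endfacet
  facet normal 1.0000 0.0000 0.0000
    outer loop
      vertex 18.000 0.000 0.000
      vertex 18.000 21.000 0.000
      vertex 18.000 0.000 22.000
    endloop
  endfacet
endsolid part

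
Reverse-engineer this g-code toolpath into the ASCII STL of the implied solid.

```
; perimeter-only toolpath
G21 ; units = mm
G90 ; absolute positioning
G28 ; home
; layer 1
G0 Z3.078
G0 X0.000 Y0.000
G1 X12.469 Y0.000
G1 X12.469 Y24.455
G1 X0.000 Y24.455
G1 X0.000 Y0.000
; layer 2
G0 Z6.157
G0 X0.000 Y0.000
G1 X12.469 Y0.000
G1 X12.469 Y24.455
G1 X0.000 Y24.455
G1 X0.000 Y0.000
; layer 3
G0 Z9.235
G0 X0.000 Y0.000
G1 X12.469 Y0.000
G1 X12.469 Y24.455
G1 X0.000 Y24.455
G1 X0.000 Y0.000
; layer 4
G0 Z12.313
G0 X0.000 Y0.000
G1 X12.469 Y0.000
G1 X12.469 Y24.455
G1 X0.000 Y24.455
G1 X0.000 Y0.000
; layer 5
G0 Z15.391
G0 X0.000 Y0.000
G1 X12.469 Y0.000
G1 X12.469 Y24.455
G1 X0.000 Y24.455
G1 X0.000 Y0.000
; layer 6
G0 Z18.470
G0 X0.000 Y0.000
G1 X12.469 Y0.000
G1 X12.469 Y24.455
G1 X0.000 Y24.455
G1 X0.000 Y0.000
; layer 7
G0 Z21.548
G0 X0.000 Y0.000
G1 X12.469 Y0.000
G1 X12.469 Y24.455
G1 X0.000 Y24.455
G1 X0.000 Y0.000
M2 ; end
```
solid part
  facet normal 0.0000 0.0000 -1.0000
    outer loop
      vertex 12.469 24.455 0.000
      vertex 12.469 0.000 0.000
      vertex 0.000 0.000 0.000
    endloop
  endfacet
  facet normal 0.0000 0.0000 -1.0000
    outer loop
      vertex 0.000 24.455 0.000
      vertex 12.469 24.455 0.000
      vertex 0.000 0.000 0.000
    endloop
  endfacet
  facet normal 0.0000 0.0000 1.0000
    outer loop
      vertex 0.000 0.000 21.548
      vertex 12.469 0.000 21.548
      vertex 12.469 24.455 21.548
    endloop
  endfacet
  facet normal 0.0000 0.0000 1.0000
    outer loop
      vertex 0.000 0.000 21.548
      vertex 12.469 24.455 21.548
      vertex 0.000 24.455 21.548
    endloop
  endfacet
  facet normal 0.0000 -1.0000 0.0000
    outer loop
      vertex 0.000 0.000 0.000
      vertex 12.469 0.000 0.000
      vertex 12.469 0.000 21.548
    endloop
  endfacet
  facet normal 0.0000 -1.0000 0.0000
    outer loop
      vertex 0.000 0.000 0.000
      vertex 12.469 0.000 21.548
      vertex 0.000 0.000 21.548
    endloop
  endfacet
  facet normal 0.0000 1.0000 0.0000
    outer loop
      vertex 12.469 24.455 21.548
      vertex 12.469 24.455 0.000
      vertex 0.000 24.455 0.000
    endloop
  endfacet
  facet normal 0.0000 1.0000 0.0000
    outer loop
      vertex 0.000 24.455 21.548
      vertex 12.469 24.455 21.548
      vertex 0.000 24.455 0.000
    endloop
  endfacet
  facet normal -1.0000 0.0000 0.0000
    outer loop
      vertex 0.000 24.455 21.548
      vertex 0.000 24.455 0.000
      vertex 0.000 0.000 0.000
    endloop
  endfacet
  facet normal -1.0000 0.0000 0.0000
    outer loop
      vertex 0.000 0.000 21.548
      vertex 0.000 24.455 21.548
      vertex 0.000 0.000 0.000
    endloop
  endfacet
  facet normal 1.0000 0.0000 0.0000
    outer loop
      vertex 12.469 0.000 0.000
      vertex 12.469 24.455 0.000
      vertex 12.469 24.455 21.548
    endloop
  endfacet
  facet normal 1.0000 0.0000 0.0000
    outer loop
      vertex 12.469 0.000 0.000
      vertex 12.469 24.455 21.548
      vertex 12.469 0.000 21.548
    endloop
  endfacet
endsolid part

The G0 Z moves step by Δz≈3.078 mm. Every layer's G1 loop is the same polygon, so the solid is a straight extrusion of it from z=0 to z≈21.5. Closing with flat bottom and top caps and triangulating gives 12 facets — a rectangular box, roughly 12.5 × 24.5 mm footprint and 21.5 mm tall.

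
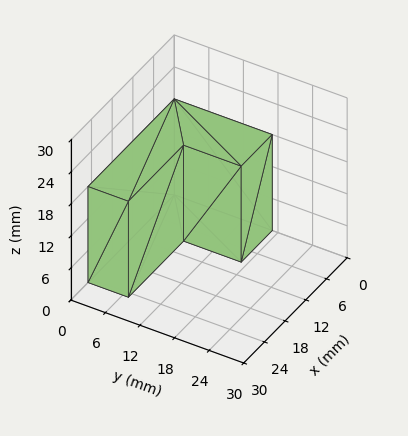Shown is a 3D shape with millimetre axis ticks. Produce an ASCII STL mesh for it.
Reading the render: the shape is an L-shaped prism: outer 25 × 17 mm, arm thicknesses ≈ 7 mm (horizontal) and 9 mm (vertical), extruded 18 mm in z (dimensions read to the nearest mm from the axis ticks). For the STL, each face is triangulated and given an outward normal.

solid part
  facet normal 0.0000 0.0000 -1.0000
    outer loop
      vertex 25.0 7.0 0.0
      vertex 25.0 0.0 0.0
      vertex 0.0 0.0 0.0
    endloop
  endfacet
  facet normal 0.0000 0.0000 -1.0000
    outer loop
      vertex 9.0 7.0 0.0
      vertex 25.0 7.0 0.0
      vertex 0.0 0.0 0.0
    endloop
  endfacet
  facet normal 0.0000 0.0000 -1.0000
    outer loop
      vertex 9.0 17.0 0.0
      vertex 9.0 7.0 0.0
      vertex 0.0 0.0 0.0
    endloop
  endfacet
  facet normal 0.0000 0.0000 -1.0000
    outer loop
      vertex 0.0 17.0 0.0
      vertex 9.0 17.0 0.0
      vertex 0.0 0.0 0.0
    endloop
  endfacet
  facet normal 0.0000 0.0000 1.0000
    outer loop
      vertex 0.0 0.0 18.0
      vertex 25.0 0.0 18.0
      vertex 25.0 7.0 18.0
    endloop
  endfacet
  facet normal 0.0000 0.0000 1.0000
    outer loop
      vertex 0.0 0.0 18.0
      vertex 25.0 7.0 18.0
      vertex 9.0 7.0 18.0
    endloop
  endfacet
  facet normal 0.0000 0.0000 1.0000
    outer loop
      vertex 0.0 0.0 18.0
      vertex 9.0 7.0 18.0
      vertex 9.0 17.0 18.0
    endloop
  endfacet
  facet normal 0.0000 0.0000 1.0000
    outer loop
      vertex 0.0 0.0 18.0
      vertex 9.0 17.0 18.0
      vertex 0.0 17.0 18.0
    endloop
  endfacet
  facet normal 0.0000 -1.0000 0.0000
    outer loop
      vertex 0.0 0.0 0.0
      vertex 25.0 0.0 0.0
      vertex 25.0 0.0 18.0
    endloop
  endfacet
  facet normal 0.0000 -1.0000 0.0000
    outer loop
      vertex 0.0 0.0 0.0
      vertex 25.0 0.0 18.0
      vertex 0.0 0.0 18.0
    endloop
  endfacet
  facet normal 1.0000 0.0000 0.0000
    outer loop
      vertex 25.0 0.0 0.0
      vertex 25.0 7.0 0.0
      vertex 25.0 7.0 18.0
    endloop
  endfacet
  facet normal 1.0000 0.0000 0.0000
    outer loop
      vertex 25.0 0.0 0.0
      vertex 25.0 7.0 18.0
      vertex 25.0 0.0 18.0
    endloop
  endfacet
  facet normal 0.0000 1.0000 0.0000
    outer loop
      vertex 25.0 7.0 0.0
      vertex 9.0 7.0 0.0
      vertex 9.0 7.0 18.0
    endloop
  endfacet
  facet normal 0.0000 1.0000 0.0000
    outer loop
      vertex 25.0 7.0 0.0
      vertex 9.0 7.0 18.0
      vertex 25.0 7.0 18.0
    endloop
  endfacet
  facet normal 1.0000 0.0000 0.0000
    outer loop
      vertex 9.0 7.0 0.0
      vertex 9.0 17.0 0.0
      vertex 9.0 17.0 18.0
    endloop
  endfacet
  facet normal 1.0000 0.0000 0.0000
    outer loop
      vertex 9.0 7.0 0.0
      vertex 9.0 17.0 18.0
      vertex 9.0 7.0 18.0
    endloop
  endfacet
  facet normal 0.0000 1.0000 0.0000
    outer loop
      vertex 9.0 17.0 0.0
      vertex 0.0 17.0 0.0
      vertex 0.0 17.0 18.0
    endloop
  endfacet
  facet normal 0.0000 1.0000 0.0000
    outer loop
      vertex 9.0 17.0 0.0
      vertex 0.0 17.0 18.0
      vertex 9.0 17.0 18.0
    endloop
  endfacet
  facet normal -1.0000 0.0000 0.0000
    outer loop
      vertex 0.0 17.0 0.0
      vertex 0.0 0.0 0.0
      vertex 0.0 0.0 18.0
    endloop
  endfacet
  facet normal -1.0000 0.0000 0.0000
    outer loop
      vertex 0.0 17.0 0.0
      vertex 0.0 0.0 18.0
      vertex 0.0 17.0 18.0
    endloop
  endfacet
endsolid part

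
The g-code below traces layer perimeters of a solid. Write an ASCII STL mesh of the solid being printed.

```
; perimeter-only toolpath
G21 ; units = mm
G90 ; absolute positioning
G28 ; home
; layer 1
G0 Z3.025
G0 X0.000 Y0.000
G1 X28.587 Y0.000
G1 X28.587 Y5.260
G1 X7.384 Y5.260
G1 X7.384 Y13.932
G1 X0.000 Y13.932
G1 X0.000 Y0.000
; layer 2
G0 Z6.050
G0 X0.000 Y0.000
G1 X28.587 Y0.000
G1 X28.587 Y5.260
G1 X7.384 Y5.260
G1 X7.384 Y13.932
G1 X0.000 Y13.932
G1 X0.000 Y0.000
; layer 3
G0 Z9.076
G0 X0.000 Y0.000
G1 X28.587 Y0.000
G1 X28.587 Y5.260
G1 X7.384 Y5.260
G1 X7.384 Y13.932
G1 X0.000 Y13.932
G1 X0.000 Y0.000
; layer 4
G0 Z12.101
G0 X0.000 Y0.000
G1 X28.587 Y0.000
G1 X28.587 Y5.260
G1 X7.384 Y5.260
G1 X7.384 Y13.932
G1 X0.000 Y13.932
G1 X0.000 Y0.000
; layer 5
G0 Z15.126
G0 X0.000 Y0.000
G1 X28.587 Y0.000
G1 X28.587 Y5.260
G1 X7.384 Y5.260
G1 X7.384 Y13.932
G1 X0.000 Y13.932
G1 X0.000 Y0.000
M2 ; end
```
solid part
  facet normal 0.0000 0.0000 -1.0000
    outer loop
      vertex 28.587 5.260 0.000
      vertex 28.587 0.000 0.000
      vertex 0.000 0.000 0.000
    endloop
  endfacet
  facet normal 0.0000 0.0000 -1.0000
    outer loop
      vertex 7.384 5.260 0.000
      vertex 28.587 5.260 0.000
      vertex 0.000 0.000 0.000
    endloop
  endfacet
  facet normal 0.0000 0.0000 -1.0000
    outer loop
      vertex 7.384 13.932 0.000
      vertex 7.384 5.260 0.000
      vertex 0.000 0.000 0.000
    endloop
  endfacet
  facet normal 0.0000 0.0000 -1.0000
    outer loop
      vertex 0.000 13.932 0.000
      vertex 7.384 13.932 0.000
      vertex 0.000 0.000 0.000
    endloop
  endfacet
  facet normal 0.0000 0.0000 1.0000
    outer loop
      vertex 0.000 0.000 15.126
      vertex 28.587 0.000 15.126
      vertex 28.587 5.260 15.126
    endloop
  endfacet
  facet normal 0.0000 0.0000 1.0000
    outer loop
      vertex 0.000 0.000 15.126
      vertex 28.587 5.260 15.126
      vertex 7.384 5.260 15.126
    endloop
  endfacet
  facet normal 0.0000 0.0000 1.0000
    outer loop
      vertex 0.000 0.000 15.126
      vertex 7.384 5.260 15.126
      vertex 7.384 13.932 15.126
    endloop
  endfacet
  facet normal 0.0000 0.0000 1.0000
    outer loop
      vertex 0.000 0.000 15.126
      vertex 7.384 13.932 15.126
      vertex 0.000 13.932 15.126
    endloop
  endfacet
  facet normal 0.0000 -1.0000 0.0000
    outer loop
      vertex 0.000 0.000 0.000
      vertex 28.587 0.000 0.000
      vertex 28.587 0.000 15.126
    endloop
  endfacet
  facet normal 0.0000 -1.0000 0.0000
    outer loop
      vertex 0.000 0.000 0.000
      vertex 28.587 0.000 15.126
      vertex 0.000 0.000 15.126
    endloop
  endfacet
  facet normal 1.0000 0.0000 0.0000
    outer loop
      vertex 28.587 0.000 0.000
      vertex 28.587 5.260 0.000
      vertex 28.587 5.260 15.126
    endloop
  endfacet
  facet normal 1.0000 0.0000 0.0000
    outer loop
      vertex 28.587 0.000 0.000
      vertex 28.587 5.260 15.126
      vertex 28.587 0.000 15.126
    endloop
  endfacet
  facet normal 0.0000 1.0000 0.0000
    outer loop
      vertex 28.587 5.260 0.000
      vertex 7.384 5.260 0.000
      vertex 7.384 5.260 15.126
    endloop
  endfacet
  facet normal 0.0000 1.0000 0.0000
    outer loop
      vertex 28.587 5.260 0.000
      vertex 7.384 5.260 15.126
      vertex 28.587 5.260 15.126
    endloop
  endfacet
  facet normal 1.0000 0.0000 0.0000
    outer loop
      vertex 7.384 5.260 0.000
      vertex 7.384 13.932 0.000
      vertex 7.384 13.932 15.126
    endloop
  endfacet
  facet normal 1.0000 0.0000 0.0000
    outer loop
      vertex 7.384 5.260 0.000
      vertex 7.384 13.932 15.126
      vertex 7.384 5.260 15.126
    endloop
  endfacet
  facet normal 0.0000 1.0000 0.0000
    outer loop
      vertex 7.384 13.932 0.000
      vertex 0.000 13.932 0.000
      vertex 0.000 13.932 15.126
    endloop
  endfacet
  facet normal 0.0000 1.0000 0.0000
    outer loop
      vertex 7.384 13.932 0.000
      vertex 0.000 13.932 15.126
      vertex 7.384 13.932 15.126
    endloop
  endfacet
  facet normal -1.0000 0.0000 0.0000
    outer loop
      vertex 0.000 13.932 0.000
      vertex 0.000 0.000 0.000
      vertex 0.000 0.000 15.126
    endloop
  endfacet
  facet normal -1.0000 0.0000 0.0000
    outer loop
      vertex 0.000 13.932 0.000
      vertex 0.000 0.000 15.126
      vertex 0.000 13.932 15.126
    endloop
  endfacet
endsolid part

The G0 Z moves step by Δz≈3.025 mm. Every layer's G1 loop is the same polygon, so the solid is a straight extrusion of it from z=0 to z≈15.1. Closing with flat bottom and top caps and triangulating gives 20 facets — an L-shaped prism: outer 28.6 × 13.9 mm, arm thicknesses ≈ 5.26 mm (horizontal) and 7.38 mm (vertical), extruded 15.1 mm in z.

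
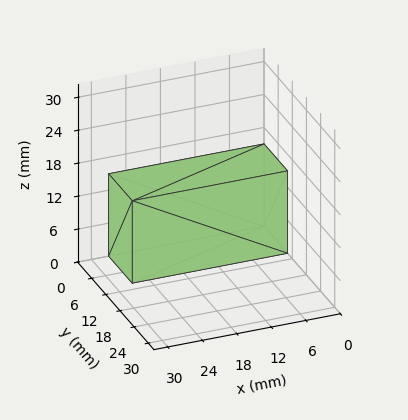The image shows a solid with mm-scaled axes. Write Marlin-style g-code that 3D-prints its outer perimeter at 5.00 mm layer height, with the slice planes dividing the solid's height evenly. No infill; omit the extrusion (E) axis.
Reading the render: the shape is a rectangular box, roughly 27 × 10 mm footprint and 15 mm tall (dimensions read to the nearest mm from the axis ticks). For the g-code, the solid's height is divided into equal slices at the stated Δz and each level perimeter traced with G1 moves after a G0 lift.

; perimeter-only toolpath
G21 ; units = mm
G90 ; absolute positioning
G28 ; home
; layer 1
G0 Z5.00
G0 X0.00 Y0.00
G1 X27.00 Y0.00
G1 X27.00 Y10.00
G1 X0.00 Y10.00
G1 X0.00 Y0.00
; layer 2
G0 Z10.00
G0 X0.00 Y0.00
G1 X27.00 Y0.00
G1 X27.00 Y10.00
G1 X0.00 Y10.00
G1 X0.00 Y0.00
; layer 3
G0 Z15.00
G0 X0.00 Y0.00
G1 X27.00 Y0.00
G1 X27.00 Y10.00
G1 X0.00 Y10.00
G1 X0.00 Y0.00
M2 ; end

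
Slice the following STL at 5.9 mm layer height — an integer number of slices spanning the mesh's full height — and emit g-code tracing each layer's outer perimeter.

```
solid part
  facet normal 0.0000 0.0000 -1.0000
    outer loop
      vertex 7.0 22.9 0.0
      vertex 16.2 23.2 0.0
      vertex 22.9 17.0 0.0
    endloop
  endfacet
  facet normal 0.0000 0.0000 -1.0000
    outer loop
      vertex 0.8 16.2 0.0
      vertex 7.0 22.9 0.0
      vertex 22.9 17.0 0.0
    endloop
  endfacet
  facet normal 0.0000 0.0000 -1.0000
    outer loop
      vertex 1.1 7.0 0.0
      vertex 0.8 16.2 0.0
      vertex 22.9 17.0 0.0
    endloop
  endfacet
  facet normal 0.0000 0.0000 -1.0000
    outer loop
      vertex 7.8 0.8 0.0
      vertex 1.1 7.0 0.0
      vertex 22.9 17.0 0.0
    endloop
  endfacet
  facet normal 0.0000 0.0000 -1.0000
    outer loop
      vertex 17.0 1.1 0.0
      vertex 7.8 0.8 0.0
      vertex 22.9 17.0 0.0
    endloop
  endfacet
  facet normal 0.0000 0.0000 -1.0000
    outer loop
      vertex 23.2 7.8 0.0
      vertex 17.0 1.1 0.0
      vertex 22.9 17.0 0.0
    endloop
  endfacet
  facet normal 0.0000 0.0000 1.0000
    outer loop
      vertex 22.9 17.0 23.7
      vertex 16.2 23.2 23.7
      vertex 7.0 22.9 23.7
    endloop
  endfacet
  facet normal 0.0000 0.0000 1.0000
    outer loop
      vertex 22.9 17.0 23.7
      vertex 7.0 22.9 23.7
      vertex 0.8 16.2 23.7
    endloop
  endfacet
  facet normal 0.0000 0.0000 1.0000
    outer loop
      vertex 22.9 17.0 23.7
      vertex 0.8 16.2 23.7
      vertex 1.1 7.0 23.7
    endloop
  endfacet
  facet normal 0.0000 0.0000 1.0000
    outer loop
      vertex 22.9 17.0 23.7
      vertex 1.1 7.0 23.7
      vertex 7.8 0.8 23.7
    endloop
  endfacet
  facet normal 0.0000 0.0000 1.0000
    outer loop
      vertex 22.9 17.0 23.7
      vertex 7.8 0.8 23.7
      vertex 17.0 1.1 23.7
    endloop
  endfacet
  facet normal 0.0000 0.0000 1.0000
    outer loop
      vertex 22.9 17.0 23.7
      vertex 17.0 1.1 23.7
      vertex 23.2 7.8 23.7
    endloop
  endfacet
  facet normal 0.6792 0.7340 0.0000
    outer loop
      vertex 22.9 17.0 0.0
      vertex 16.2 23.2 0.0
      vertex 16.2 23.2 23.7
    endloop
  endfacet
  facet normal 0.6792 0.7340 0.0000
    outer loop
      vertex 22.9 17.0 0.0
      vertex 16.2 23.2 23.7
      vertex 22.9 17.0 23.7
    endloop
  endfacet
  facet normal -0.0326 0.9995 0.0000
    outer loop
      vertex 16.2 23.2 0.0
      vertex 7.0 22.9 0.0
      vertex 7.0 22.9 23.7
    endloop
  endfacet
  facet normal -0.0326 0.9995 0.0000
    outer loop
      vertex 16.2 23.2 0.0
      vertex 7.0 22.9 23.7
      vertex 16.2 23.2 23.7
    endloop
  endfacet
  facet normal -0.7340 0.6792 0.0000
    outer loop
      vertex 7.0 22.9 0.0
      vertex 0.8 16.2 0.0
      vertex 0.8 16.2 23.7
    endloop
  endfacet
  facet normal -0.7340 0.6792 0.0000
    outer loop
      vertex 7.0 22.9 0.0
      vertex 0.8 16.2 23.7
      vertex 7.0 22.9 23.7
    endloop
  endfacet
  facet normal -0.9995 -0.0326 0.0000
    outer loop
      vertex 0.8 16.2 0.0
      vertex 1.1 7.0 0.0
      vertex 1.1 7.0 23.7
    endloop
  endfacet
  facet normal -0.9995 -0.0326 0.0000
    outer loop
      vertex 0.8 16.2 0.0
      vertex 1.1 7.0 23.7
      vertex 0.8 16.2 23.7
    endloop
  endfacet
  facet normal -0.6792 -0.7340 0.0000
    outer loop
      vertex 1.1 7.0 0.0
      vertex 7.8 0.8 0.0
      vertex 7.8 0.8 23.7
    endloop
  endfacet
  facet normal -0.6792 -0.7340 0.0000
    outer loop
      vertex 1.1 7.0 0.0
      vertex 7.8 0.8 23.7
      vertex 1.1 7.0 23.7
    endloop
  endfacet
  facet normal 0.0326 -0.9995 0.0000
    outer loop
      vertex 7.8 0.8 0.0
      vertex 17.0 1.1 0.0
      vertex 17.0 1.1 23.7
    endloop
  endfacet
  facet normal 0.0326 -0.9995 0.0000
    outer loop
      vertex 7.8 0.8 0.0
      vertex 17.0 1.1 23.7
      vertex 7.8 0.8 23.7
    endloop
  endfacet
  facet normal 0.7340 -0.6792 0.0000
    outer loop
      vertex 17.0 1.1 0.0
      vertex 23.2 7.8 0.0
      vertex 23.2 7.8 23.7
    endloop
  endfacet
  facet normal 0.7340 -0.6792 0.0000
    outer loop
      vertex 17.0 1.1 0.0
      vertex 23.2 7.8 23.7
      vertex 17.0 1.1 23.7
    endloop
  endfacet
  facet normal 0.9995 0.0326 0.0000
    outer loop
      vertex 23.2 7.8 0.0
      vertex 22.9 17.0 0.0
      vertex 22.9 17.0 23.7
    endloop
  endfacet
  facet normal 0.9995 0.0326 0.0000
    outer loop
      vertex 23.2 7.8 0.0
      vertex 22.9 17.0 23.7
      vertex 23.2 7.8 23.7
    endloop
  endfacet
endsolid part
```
; perimeter-only toolpath
G21 ; units = mm
G90 ; absolute positioning
G28 ; home
; layer 1
G0 Z5.9
G0 X22.9 Y17.0
G1 X16.2 Y23.2
G1 X7.0 Y22.9
G1 X0.8 Y16.2
G1 X1.1 Y7.0
G1 X7.8 Y0.8
G1 X17.0 Y1.1
G1 X23.2 Y7.8
G1 X22.9 Y17.0
; layer 2
G0 Z11.8
G0 X22.9 Y17.0
G1 X16.2 Y23.2
G1 X7.0 Y22.9
G1 X0.8 Y16.2
G1 X1.1 Y7.0
G1 X7.8 Y0.8
G1 X17.0 Y1.1
G1 X23.2 Y7.8
G1 X22.9 Y17.0
; layer 3
G0 Z17.8
G0 X22.9 Y17.0
G1 X16.2 Y23.2
G1 X7.0 Y22.9
G1 X0.8 Y16.2
G1 X1.1 Y7.0
G1 X7.8 Y0.8
G1 X17.0 Y1.1
G1 X23.2 Y7.8
G1 X22.9 Y17.0
; layer 4
G0 Z23.7
G0 X22.9 Y17.0
G1 X16.2 Y23.2
G1 X7.0 Y22.9
G1 X0.8 Y16.2
G1 X1.1 Y7.0
G1 X7.8 Y0.8
G1 X17.0 Y1.1
G1 X23.2 Y7.8
G1 X22.9 Y17.0
M2 ; end

The solid is a regular 8-sided prism (a cylinder approximated with 8 flat sides), circumscribed radius ≈ 12 mm, height ≈ 23.7 mm. Slicing at Δz = 5.9 mm — 4 equal slices spanning the solid's height, so layer i sits at z = i·h/4 — gives 4 non-empty perimeters. Each is a 8-segment closed polygon; G0 lifts to the layer z and rapids to the start vertex, then G1 traces the edges.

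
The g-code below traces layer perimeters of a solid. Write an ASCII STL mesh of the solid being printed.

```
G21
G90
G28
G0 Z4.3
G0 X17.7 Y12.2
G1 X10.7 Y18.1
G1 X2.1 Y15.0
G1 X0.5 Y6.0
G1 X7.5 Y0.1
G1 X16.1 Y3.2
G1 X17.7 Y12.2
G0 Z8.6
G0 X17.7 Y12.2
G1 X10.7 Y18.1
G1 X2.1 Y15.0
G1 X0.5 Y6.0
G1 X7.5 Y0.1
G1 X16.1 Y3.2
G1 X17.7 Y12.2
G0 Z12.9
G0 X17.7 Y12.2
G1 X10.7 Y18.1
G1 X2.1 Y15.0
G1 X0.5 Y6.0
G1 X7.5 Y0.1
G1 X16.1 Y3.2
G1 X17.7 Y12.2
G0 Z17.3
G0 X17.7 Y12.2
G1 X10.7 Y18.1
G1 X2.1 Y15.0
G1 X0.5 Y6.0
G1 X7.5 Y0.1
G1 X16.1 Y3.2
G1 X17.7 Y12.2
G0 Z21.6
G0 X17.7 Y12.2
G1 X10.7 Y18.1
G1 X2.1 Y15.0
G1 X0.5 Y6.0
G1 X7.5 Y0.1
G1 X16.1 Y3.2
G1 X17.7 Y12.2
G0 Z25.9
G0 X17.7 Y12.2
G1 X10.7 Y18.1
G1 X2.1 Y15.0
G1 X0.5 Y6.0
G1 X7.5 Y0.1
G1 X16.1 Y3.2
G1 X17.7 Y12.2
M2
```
solid part
  facet normal 0.0000 0.0000 -1.0000
    outer loop
      vertex 2.1 15.0 0.0
      vertex 10.7 18.1 0.0
      vertex 17.7 12.2 0.0
    endloop
  endfacet
  facet normal 0.0000 0.0000 -1.0000
    outer loop
      vertex 0.5 6.0 0.0
      vertex 2.1 15.0 0.0
      vertex 17.7 12.2 0.0
    endloop
  endfacet
  facet normal 0.0000 0.0000 -1.0000
    outer loop
      vertex 7.5 0.1 0.0
      vertex 0.5 6.0 0.0
      vertex 17.7 12.2 0.0
    endloop
  endfacet
  facet normal 0.0000 0.0000 -1.0000
    outer loop
      vertex 16.1 3.2 0.0
      vertex 7.5 0.1 0.0
      vertex 17.7 12.2 0.0
    endloop
  endfacet
  facet normal 0.0000 0.0000 1.0000
    outer loop
      vertex 17.7 12.2 25.9
      vertex 10.7 18.1 25.9
      vertex 2.1 15.0 25.9
    endloop
  endfacet
  facet normal 0.0000 0.0000 1.0000
    outer loop
      vertex 17.7 12.2 25.9
      vertex 2.1 15.0 25.9
      vertex 0.5 6.0 25.9
    endloop
  endfacet
  facet normal 0.0000 0.0000 1.0000
    outer loop
      vertex 17.7 12.2 25.9
      vertex 0.5 6.0 25.9
      vertex 7.5 0.1 25.9
    endloop
  endfacet
  facet normal 0.0000 0.0000 1.0000
    outer loop
      vertex 17.7 12.2 25.9
      vertex 7.5 0.1 25.9
      vertex 16.1 3.2 25.9
    endloop
  endfacet
  facet normal 0.6445 0.7646 0.0000
    outer loop
      vertex 17.7 12.2 0.0
      vertex 10.7 18.1 0.0
      vertex 10.7 18.1 25.9
    endloop
  endfacet
  facet normal 0.6445 0.7646 0.0000
    outer loop
      vertex 17.7 12.2 0.0
      vertex 10.7 18.1 25.9
      vertex 17.7 12.2 25.9
    endloop
  endfacet
  facet normal -0.3391 0.9407 0.0000
    outer loop
      vertex 10.7 18.1 0.0
      vertex 2.1 15.0 0.0
      vertex 2.1 15.0 25.9
    endloop
  endfacet
  facet normal -0.3391 0.9407 0.0000
    outer loop
      vertex 10.7 18.1 0.0
      vertex 2.1 15.0 25.9
      vertex 10.7 18.1 25.9
    endloop
  endfacet
  facet normal -0.9846 0.1750 0.0000
    outer loop
      vertex 2.1 15.0 0.0
      vertex 0.5 6.0 0.0
      vertex 0.5 6.0 25.9
    endloop
  endfacet
  facet normal -0.9846 0.1750 0.0000
    outer loop
      vertex 2.1 15.0 0.0
      vertex 0.5 6.0 25.9
      vertex 2.1 15.0 25.9
    endloop
  endfacet
  facet normal -0.6445 -0.7646 0.0000
    outer loop
      vertex 0.5 6.0 0.0
      vertex 7.5 0.1 0.0
      vertex 7.5 0.1 25.9
    endloop
  endfacet
  facet normal -0.6445 -0.7646 0.0000
    outer loop
      vertex 0.5 6.0 0.0
      vertex 7.5 0.1 25.9
      vertex 0.5 6.0 25.9
    endloop
  endfacet
  facet normal 0.3391 -0.9407 0.0000
    outer loop
      vertex 7.5 0.1 0.0
      vertex 16.1 3.2 0.0
      vertex 16.1 3.2 25.9
    endloop
  endfacet
  facet normal 0.3391 -0.9407 0.0000
    outer loop
      vertex 7.5 0.1 0.0
      vertex 16.1 3.2 25.9
      vertex 7.5 0.1 25.9
    endloop
  endfacet
  facet normal 0.9846 -0.1750 0.0000
    outer loop
      vertex 16.1 3.2 0.0
      vertex 17.7 12.2 0.0
      vertex 17.7 12.2 25.9
    endloop
  endfacet
  facet normal 0.9846 -0.1750 0.0000
    outer loop
      vertex 16.1 3.2 0.0
      vertex 17.7 12.2 25.9
      vertex 16.1 3.2 25.9
    endloop
  endfacet
endsolid part

The G0 Z moves step by Δz≈4.3 mm. Every layer's G1 loop is the same polygon, so the solid is a straight extrusion of it from z=0 to z≈25.9. Closing with flat bottom and top caps and triangulating gives 20 facets — a regular 6-sided prism (a cylinder approximated with 6 flat sides), circumscribed radius ≈ 9.1 mm, height ≈ 25.9 mm.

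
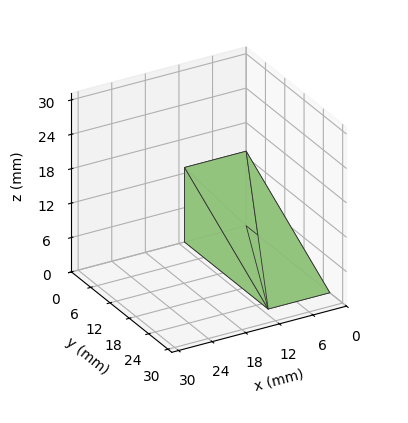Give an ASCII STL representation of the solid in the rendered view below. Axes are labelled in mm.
Reading the render: the shape is a wedge (ramp): 11 × 26 mm base, rising to 13 mm along the y=0 edge and sloping linearly to z=0 at y=26 (dimensions read to the nearest mm from the axis ticks). For the STL, each face is triangulated and given an outward normal.

solid part
  facet normal 0.0000 0.0000 -1.0000
    outer loop
      vertex 11.000 26.000 0.000
      vertex 11.000 0.000 0.000
      vertex 0.000 0.000 0.000
    endloop
  endfacet
  facet normal 0.0000 0.0000 -1.0000
    outer loop
      vertex 0.000 26.000 0.000
      vertex 11.000 26.000 0.000
      vertex 0.000 0.000 0.000
    endloop
  endfacet
  facet normal 0.0000 -1.0000 0.0000
    outer loop
      vertex 0.000 0.000 0.000
      vertex 11.000 0.000 0.000
      vertex 11.000 0.000 13.000
    endloop
  endfacet
  facet normal 0.0000 -1.0000 0.0000
    outer loop
      vertex 0.000 0.000 0.000
      vertex 11.000 0.000 13.000
      vertex 0.000 0.000 13.000
    endloop
  endfacet
  facet normal 0.0000 0.4472 0.8944
    outer loop
      vertex 0.000 0.000 13.000
      vertex 11.000 0.000 13.000
      vertex 11.000 26.000 0.000
    endloop
  endfacet
  facet normal 0.0000 0.4472 0.8944
    outer loop
      vertex 0.000 0.000 13.000
      vertex 11.000 26.000 0.000
      vertex 0.000 26.000 0.000
    endloop
  endfacet
  facet normal -1.0000 0.0000 0.0000
    outer loop
      vertex 0.000 0.000 13.000
      vertex 0.000 26.000 0.000
      vertex 0.000 0.000 0.000
    endloop
  endfacet
  facet normal 1.0000 0.0000 0.0000
    outer loop
      vertex 11.000 0.000 0.000
      vertex 11.000 26.000 0.000
      vertex 11.000 0.000 13.000
    endloop
  endfacet
endsolid part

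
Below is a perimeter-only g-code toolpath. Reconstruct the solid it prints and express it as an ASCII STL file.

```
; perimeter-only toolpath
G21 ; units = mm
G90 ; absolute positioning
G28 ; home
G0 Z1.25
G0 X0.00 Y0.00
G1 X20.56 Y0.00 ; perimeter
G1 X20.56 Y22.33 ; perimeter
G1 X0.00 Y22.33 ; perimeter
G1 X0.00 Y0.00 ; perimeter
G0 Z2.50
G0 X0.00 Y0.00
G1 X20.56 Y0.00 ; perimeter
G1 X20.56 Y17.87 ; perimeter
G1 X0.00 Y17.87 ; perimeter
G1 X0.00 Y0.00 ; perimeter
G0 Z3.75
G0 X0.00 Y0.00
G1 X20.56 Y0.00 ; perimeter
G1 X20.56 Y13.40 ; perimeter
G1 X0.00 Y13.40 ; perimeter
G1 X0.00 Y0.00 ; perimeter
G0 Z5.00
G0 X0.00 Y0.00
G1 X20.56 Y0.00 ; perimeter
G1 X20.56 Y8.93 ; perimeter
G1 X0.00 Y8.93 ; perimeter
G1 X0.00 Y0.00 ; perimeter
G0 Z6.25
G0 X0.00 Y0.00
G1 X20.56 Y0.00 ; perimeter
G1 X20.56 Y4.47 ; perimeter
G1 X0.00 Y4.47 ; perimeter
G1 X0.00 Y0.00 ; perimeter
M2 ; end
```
solid part
  facet normal 0.0000 0.0000 -1.0000
    outer loop
      vertex 20.56 26.80 0.00
      vertex 20.56 0.00 0.00
      vertex 0.00 0.00 0.00
    endloop
  endfacet
  facet normal 0.0000 0.0000 -1.0000
    outer loop
      vertex 0.00 26.80 0.00
      vertex 20.56 26.80 0.00
      vertex 0.00 0.00 0.00
    endloop
  endfacet
  facet normal 0.0000 -1.0000 0.0000
    outer loop
      vertex 0.00 0.00 0.00
      vertex 20.56 0.00 0.00
      vertex 20.56 0.00 7.50
    endloop
  endfacet
  facet normal 0.0000 -1.0000 0.0000
    outer loop
      vertex 0.00 0.00 0.00
      vertex 20.56 0.00 7.50
      vertex 0.00 0.00 7.50
    endloop
  endfacet
  facet normal 0.0000 0.2695 0.9630
    outer loop
      vertex 0.00 0.00 7.50
      vertex 20.56 0.00 7.50
      vertex 20.56 26.80 0.00
    endloop
  endfacet
  facet normal 0.0000 0.2695 0.9630
    outer loop
      vertex 0.00 0.00 7.50
      vertex 20.56 26.80 0.00
      vertex 0.00 26.80 0.00
    endloop
  endfacet
  facet normal -1.0000 0.0000 0.0000
    outer loop
      vertex 0.00 0.00 7.50
      vertex 0.00 26.80 0.00
      vertex 0.00 0.00 0.00
    endloop
  endfacet
  facet normal 1.0000 0.0000 0.0000
    outer loop
      vertex 20.56 0.00 0.00
      vertex 20.56 26.80 0.00
      vertex 20.56 0.00 7.50
    endloop
  endfacet
endsolid part

The G0 Z moves step by Δz≈1.25 mm. The G1 loops shrink linearly with z, so the solid tapers from its base footprint up to z≈7.5. Closing with a flat bottom cap and the tapered top and triangulating gives 8 facets — a wedge (ramp): 20.6 × 26.8 mm base, rising to 7.5 mm along the y=0 edge and sloping linearly to z=0 at y=26.8.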